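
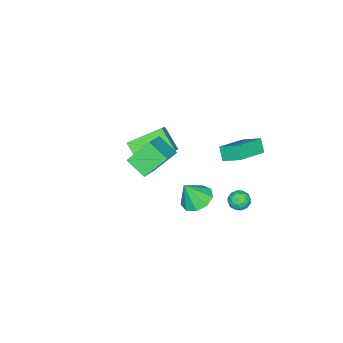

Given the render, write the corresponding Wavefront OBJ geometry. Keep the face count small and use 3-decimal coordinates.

v -1.879 -3.921 -5.157
v -2.328 -5.06 -4.096
v -3.276 -2.556 -4.284
v -3.725 -3.694 -3.223
v -0.815 -3.446 -4.197
v -1.264 -4.584 -3.136
v -2.212 -2.08 -3.324
v -2.661 -3.219 -2.263
v -2.042 0.766 -1.417
v -2.089 1.823 -0.829
v -3.966 1.098 -2.165
v -4.012 2.154 -1.577
v -1.688 1.186 -2.143
v -1.734 2.242 -1.555
v -3.611 1.517 -2.891
v -3.658 2.574 -2.303
v -1.333 -1.417 -2.448
v -1.462 -2.6 -1.729
v 0.303 -0.992 -1.457
v 0.175 -2.175 -0.738
v -0.395 -2.245 -3.642
v -0.523 -3.428 -2.923
v 1.242 -1.82 -2.651
v 1.113 -3.003 -1.932
v 3.121 2.528 -0.616
v 3.898 2.981 -0.757
v 3.619 2.072 0.656
v 3.488 3.347 -0.466
v 2.906 3.33 -0.244
v 2.425 2.938 -0.197
v 2.27 2.354 -0.346
v 2.513 1.851 -0.621
v 3.041 1.665 -0.894
v 3.606 1.883 -1.037
v 3.945 2.403 -0.983
v -0.369 3.402 -2.727
v 0.235 3.533 -2.933
v -0.495 2.727 -3.527
v 0.109 2.858 -3.733
v 0.018 2.53 -3.177
v 0.097 2.948 -2.682
v -0.357 3.312 -3.778
v -0.278 3.73 -3.283
v 0.243 3.478 -3.582
v 0.475 2.995 -3.211
v -0.735 3.265 -3.249
v -0.503 2.782 -2.878
v -0.056 3.527 -2.76
v -0.204 2.733 -3.7
v -0.258 2.54 -3.373
v 0.098 2.618 -3.495
v -0.137 3.183 -2.612
v 0.218 3.26 -2.734
v 0.09 2.67 -2.877
v -0.478 3 -3.726
v -0.123 3.077 -3.848
v -0.358 3.642 -2.965
v -0.002 3.72 -3.087
v -0.35 3.59 -3.583
v 0.304 3.572 -3.263
v 0.23 3.175 -3.733
v -0.044 3.442 -3.759
v 0.002 3.687 -3.468
v 0.44 3.288 -3.044
v 0.366 2.891 -3.515
v 0.313 2.698 -3.188
v 0.359 2.943 -2.897
v 0.445 3.255 -3.426
v -0.626 3.369 -2.945
v -0.7 2.972 -3.416
v -0.619 3.317 -3.563
v -0.573 3.562 -3.272
v -0.49 3.085 -2.727
v -0.564 2.688 -3.197
v -0.262 2.573 -2.992
v -0.216 2.818 -2.701
v -0.705 3.005 -3.034
f 2 4 1
f 5 2 1
f 1 4 3
f 3 5 1
f 2 8 4
f 6 2 5
f 6 8 2
f 4 8 3
f 7 5 3
f 3 8 7
f 7 6 5
f 8 6 7
f 10 12 9
f 13 10 9
f 9 12 11
f 11 13 9
f 10 16 12
f 14 10 13
f 14 16 10
f 12 16 11
f 15 13 11
f 11 16 15
f 15 14 13
f 16 14 15
f 18 20 17
f 21 18 17
f 17 20 19
f 19 21 17
f 18 24 20
f 22 18 21
f 22 24 18
f 20 24 19
f 23 21 19
f 19 24 23
f 23 22 21
f 24 22 23
f 26 25 28
f 26 28 27
f 28 25 29
f 28 29 27
f 29 25 30
f 29 30 27
f 30 25 31
f 30 31 27
f 31 25 32
f 31 32 27
f 32 25 33
f 32 33 27
f 33 25 34
f 33 34 27
f 34 25 35
f 34 35 27
f 35 25 26
f 35 26 27
f 36 73 52
f 73 47 76
f 52 76 41
f 73 76 52
f 36 52 48
f 52 41 53
f 48 53 37
f 52 53 48
f 36 48 57
f 48 37 58
f 57 58 43
f 48 58 57
f 36 57 69
f 57 43 72
f 69 72 46
f 57 72 69
f 36 69 73
f 69 46 77
f 73 77 47
f 69 77 73
f 37 53 64
f 53 41 67
f 64 67 45
f 53 67 64
f 41 76 54
f 76 47 75
f 54 75 40
f 76 75 54
f 47 77 74
f 77 46 70
f 74 70 38
f 77 70 74
f 46 72 71
f 72 43 59
f 71 59 42
f 72 59 71
f 43 58 63
f 58 37 60
f 63 60 44
f 58 60 63
f 39 65 51
f 65 45 66
f 51 66 40
f 65 66 51
f 39 51 49
f 51 40 50
f 49 50 38
f 51 50 49
f 39 49 56
f 49 38 55
f 56 55 42
f 49 55 56
f 39 56 61
f 56 42 62
f 61 62 44
f 56 62 61
f 39 61 65
f 61 44 68
f 65 68 45
f 61 68 65
f 40 66 54
f 66 45 67
f 54 67 41
f 66 67 54
f 38 50 74
f 50 40 75
f 74 75 47
f 50 75 74
f 42 55 71
f 55 38 70
f 71 70 46
f 55 70 71
f 44 62 63
f 62 42 59
f 63 59 43
f 62 59 63
f 45 68 64
f 68 44 60
f 64 60 37
f 68 60 64



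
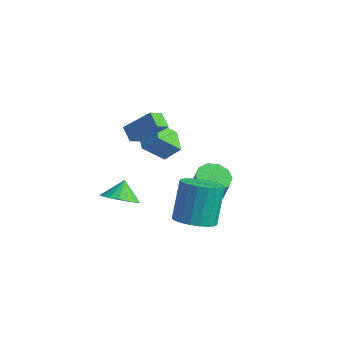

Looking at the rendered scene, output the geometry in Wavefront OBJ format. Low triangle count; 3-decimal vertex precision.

v -2.641 -0.305 2.102
v -2.792 -1.066 2.683
v -3.276 0.112 2.484
v -3.426 -0.65 3.065
v -1.554 0.33 3.215
v -1.704 -0.432 3.796
v -2.188 0.746 3.597
v -2.339 -0.015 4.178
v 0.81 -1.305 -1.404
v 1.565 -0.637 -1.733
v 1.265 0.552 -0.004
v 0.51 -0.115 0.324
v 1.203 -0.463 -1.915
v 0.903 0.726 -0.186
v 0.774 -0.435 -2.009
v 0.474 0.755 -0.28
v 0.35 -0.557 -1.999
v 0.05 0.633 -0.27
v 0.006 -0.808 -1.885
v -0.294 0.381 -0.157
v -0.199 -1.146 -1.689
v -0.499 0.044 0.04
v -0.229 -1.51 -1.443
v -0.529 -0.321 0.286
v -0.08 -1.839 -1.191
v -0.38 -0.65 0.538
v 0.223 -2.076 -0.975
v -0.077 -0.886 0.753
v 0.627 -2.18 -0.834
v 0.328 -0.99 0.895
v 1.064 -2.132 -0.791
v 0.764 -0.942 0.937
v 1.456 -1.941 -0.855
v 1.156 -0.751 0.874
v 1.736 -1.64 -1.013
v 1.436 -0.45 0.716
v 1.857 -1.281 -1.239
v 1.557 -0.091 0.49
v 1.796 -0.927 -1.494
v 1.496 0.263 0.235
v -2.727 -2.142 -0.818
v -1.777 -1.948 -0.795
v -2.893 -1.418 -0.062
v -1.924 -1.672 -1.092
v -2.23 -1.488 -1.335
v -2.635 -1.434 -1.475
v -3.058 -1.52 -1.486
v -3.415 -1.73 -1.364
v -3.636 -2.021 -1.134
v -3.677 -2.336 -0.841
v -3.53 -2.612 -0.544
v -3.224 -2.796 -0.302
v -2.819 -2.85 -0.161
v -2.396 -2.763 -0.151
v -2.039 -2.554 -0.273
v -1.818 -2.263 -0.502
v -0.84 2.791 -3.411
v 0.031 2.761 -3.671
v 0.412 2.68 -2.389
v -0.46 2.709 -2.129
v -0.109 3.3 -3.596
v 0.271 3.219 -2.313
v -0.529 3.645 -3.449
v -0.149 3.564 -2.167
v -1.067 3.663 -3.289
v -0.687 3.582 -2.006
v -1.519 3.348 -3.175
v -1.139 3.267 -1.892
v -1.712 2.82 -3.151
v -1.331 2.739 -1.869
v -1.571 2.281 -3.227
v -1.191 2.2 -1.944
v -1.151 1.936 -3.373
v -0.771 1.855 -2.091
v -0.613 1.918 -3.534
v -0.233 1.837 -2.251
v -0.161 2.233 -3.648
v 0.219 2.152 -2.365
v -2.68 1.784 -1.094
v -3.456 0.99 0.072
v -3.495 2.763 -0.969
v -4.27 1.969 0.197
v -2.03 2.231 -0.357
v -2.805 1.437 0.809
v -2.844 3.21 -0.232
v -3.62 2.416 0.934
f 2 4 1
f 5 2 1
f 1 4 3
f 3 5 1
f 2 8 4
f 6 2 5
f 6 8 2
f 4 8 3
f 7 5 3
f 3 8 7
f 7 6 5
f 8 6 7
f 10 9 13
f 10 13 11
f 11 13 14
f 11 14 12
f 13 9 15
f 13 15 14
f 14 15 16
f 14 16 12
f 15 9 17
f 15 17 16
f 16 17 18
f 16 18 12
f 17 9 19
f 17 19 18
f 18 19 20
f 18 20 12
f 19 9 21
f 19 21 20
f 20 21 22
f 20 22 12
f 21 9 23
f 21 23 22
f 22 23 24
f 22 24 12
f 23 9 25
f 23 25 24
f 24 25 26
f 24 26 12
f 25 9 27
f 25 27 26
f 26 27 28
f 26 28 12
f 27 9 29
f 27 29 28
f 28 29 30
f 28 30 12
f 29 9 31
f 29 31 30
f 30 31 32
f 30 32 12
f 31 9 33
f 31 33 32
f 32 33 34
f 32 34 12
f 33 9 35
f 33 35 34
f 34 35 36
f 34 36 12
f 35 9 37
f 35 37 36
f 36 37 38
f 36 38 12
f 37 9 39
f 37 39 38
f 38 39 40
f 38 40 12
f 39 9 10
f 39 10 40
f 40 10 11
f 40 11 12
f 42 41 44
f 42 44 43
f 44 41 45
f 44 45 43
f 45 41 46
f 45 46 43
f 46 41 47
f 46 47 43
f 47 41 48
f 47 48 43
f 48 41 49
f 48 49 43
f 49 41 50
f 49 50 43
f 50 41 51
f 50 51 43
f 51 41 52
f 51 52 43
f 52 41 53
f 52 53 43
f 53 41 54
f 53 54 43
f 54 41 55
f 54 55 43
f 55 41 56
f 55 56 43
f 56 41 42
f 56 42 43
f 58 57 61
f 58 61 59
f 59 61 62
f 59 62 60
f 61 57 63
f 61 63 62
f 62 63 64
f 62 64 60
f 63 57 65
f 63 65 64
f 64 65 66
f 64 66 60
f 65 57 67
f 65 67 66
f 66 67 68
f 66 68 60
f 67 57 69
f 67 69 68
f 68 69 70
f 68 70 60
f 69 57 71
f 69 71 70
f 70 71 72
f 70 72 60
f 71 57 73
f 71 73 72
f 72 73 74
f 72 74 60
f 73 57 75
f 73 75 74
f 74 75 76
f 74 76 60
f 75 57 77
f 75 77 76
f 76 77 78
f 76 78 60
f 77 57 58
f 77 58 78
f 78 58 59
f 78 59 60
f 80 82 79
f 83 80 79
f 79 82 81
f 81 83 79
f 80 86 82
f 84 80 83
f 84 86 80
f 82 86 81
f 85 83 81
f 81 86 85
f 85 84 83
f 86 84 85



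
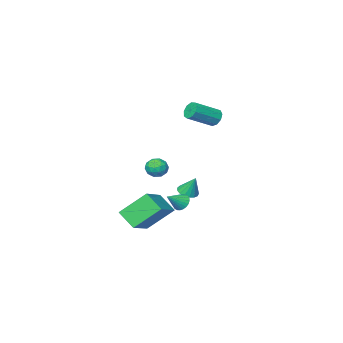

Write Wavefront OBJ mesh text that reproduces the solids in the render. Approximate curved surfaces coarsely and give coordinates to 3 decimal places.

v 1.48 1.375 -0.943
v 2.168 1.286 -1.067
v 1.252 0.414 -1.513
v 1.94 0.325 -1.637
v 1.688 0.255 -0.982
v 1.829 0.849 -0.631
v 1.591 0.851 -1.949
v 1.732 1.445 -1.598
v 2.236 0.962 -1.689
v 2.296 0.594 -1.092
v 1.124 1.106 -1.488
v 1.184 0.738 -0.891
v 1.844 1.415 -0.955
v 1.576 0.285 -1.625
v 1.428 0.244 -1.24
v 1.833 0.192 -1.313
v 1.645 1.158 -0.699
v 2.049 1.106 -0.772
v 1.767 0.5 -0.722
v 1.371 0.594 -1.808
v 1.775 0.542 -1.881
v 1.587 1.508 -1.267
v 1.992 1.456 -1.34
v 1.653 1.2 -1.858
v 2.288 1.172 -1.394
v 2.155 0.607 -1.728
v 1.95 0.916 -1.912
v 2.032 1.265 -1.705
v 2.324 0.956 -1.043
v 2.19 0.391 -1.377
v 2.042 0.35 -0.993
v 2.125 0.699 -0.786
v 2.364 0.765 -1.408
v 1.23 1.309 -1.203
v 1.096 0.744 -1.537
v 1.295 1.001 -1.794
v 1.378 1.35 -1.587
v 1.265 1.093 -0.852
v 1.132 0.528 -1.186
v 1.388 0.435 -0.875
v 1.47 0.784 -0.668
v 1.056 0.935 -1.172
v -1.608 -0.852 -4.523
v -1.076 -0.477 -4.635
v -1.752 -0.288 -3.317
v -1.316 -0.303 -4.745
v -1.622 -0.255 -4.804
v -1.926 -0.343 -4.799
v -2.156 -0.548 -4.731
v -2.261 -0.823 -4.615
v -2.216 -1.104 -4.478
v -2.032 -1.328 -4.352
v -1.751 -1.442 -4.265
v -1.437 -1.421 -4.237
v -1.162 -1.27 -4.275
v -0.989 -1.023 -4.37
v -0.958 -0.737 -4.5
v 0.485 1.457 -4.038
v 0.777 1.762 -4.478
v 1.475 1.483 -3.362
v 0.686 1.941 -4.351
v 0.564 2.047 -4.176
v 0.429 2.062 -3.98
v 0.303 1.985 -3.793
v 0.205 1.829 -3.643
v 0.15 1.615 -3.554
v 0.145 1.378 -3.538
v 0.192 1.152 -3.599
v 0.284 0.973 -3.726
v 0.406 0.868 -3.901
v 0.54 0.853 -4.097
v 0.666 0.929 -4.284
v 0.764 1.086 -4.434
v 0.82 1.3 -4.523
v 0.825 1.537 -4.539
v 1.734 2.604 -3.926
v 1.973 1.547 -3.088
v 3.331 3.654 -3.057
v 3.57 2.597 -2.219
v 3.01 1.803 -5.301
v 3.249 0.746 -4.463
v 4.607 2.853 -4.432
v 4.846 1.796 -3.594
v -4.197 -1.761 0.472
v -3.883 -1.639 -0.072
v -2.29 -1.917 0.784
v -2.603 -2.039 1.328
v -3.94 -1.268 0.154
v -2.346 -1.547 1.01
v -4.117 -1.128 0.529
v -2.524 -1.407 1.385
v -4.331 -1.284 0.878
v -2.738 -1.563 1.733
v -4.483 -1.663 1.036
v -2.889 -1.941 1.892
v -4.5 -2.088 0.931
v -2.907 -2.366 1.787
v -4.376 -2.359 0.611
v -2.782 -2.638 1.467
v -4.168 -2.351 0.226
v -2.574 -2.629 1.082
v -3.973 -2.066 -0.044
v -2.379 -2.345 0.812
f 1 38 17
f 38 12 41
f 17 41 6
f 38 41 17
f 1 17 13
f 17 6 18
f 13 18 2
f 17 18 13
f 1 13 22
f 13 2 23
f 22 23 8
f 13 23 22
f 1 22 34
f 22 8 37
f 34 37 11
f 22 37 34
f 1 34 38
f 34 11 42
f 38 42 12
f 34 42 38
f 2 18 29
f 18 6 32
f 29 32 10
f 18 32 29
f 6 41 19
f 41 12 40
f 19 40 5
f 41 40 19
f 12 42 39
f 42 11 35
f 39 35 3
f 42 35 39
f 11 37 36
f 37 8 24
f 36 24 7
f 37 24 36
f 8 23 28
f 23 2 25
f 28 25 9
f 23 25 28
f 4 30 16
f 30 10 31
f 16 31 5
f 30 31 16
f 4 16 14
f 16 5 15
f 14 15 3
f 16 15 14
f 4 14 21
f 14 3 20
f 21 20 7
f 14 20 21
f 4 21 26
f 21 7 27
f 26 27 9
f 21 27 26
f 4 26 30
f 26 9 33
f 30 33 10
f 26 33 30
f 5 31 19
f 31 10 32
f 19 32 6
f 31 32 19
f 3 15 39
f 15 5 40
f 39 40 12
f 15 40 39
f 7 20 36
f 20 3 35
f 36 35 11
f 20 35 36
f 9 27 28
f 27 7 24
f 28 24 8
f 27 24 28
f 10 33 29
f 33 9 25
f 29 25 2
f 33 25 29
f 44 43 46
f 44 46 45
f 46 43 47
f 46 47 45
f 47 43 48
f 47 48 45
f 48 43 49
f 48 49 45
f 49 43 50
f 49 50 45
f 50 43 51
f 50 51 45
f 51 43 52
f 51 52 45
f 52 43 53
f 52 53 45
f 53 43 54
f 53 54 45
f 54 43 55
f 54 55 45
f 55 43 56
f 55 56 45
f 56 43 57
f 56 57 45
f 57 43 44
f 57 44 45
f 59 58 61
f 59 61 60
f 61 58 62
f 61 62 60
f 62 58 63
f 62 63 60
f 63 58 64
f 63 64 60
f 64 58 65
f 64 65 60
f 65 58 66
f 65 66 60
f 66 58 67
f 66 67 60
f 67 58 68
f 67 68 60
f 68 58 69
f 68 69 60
f 69 58 70
f 69 70 60
f 70 58 71
f 70 71 60
f 71 58 72
f 71 72 60
f 72 58 73
f 72 73 60
f 73 58 74
f 73 74 60
f 74 58 75
f 74 75 60
f 75 58 59
f 75 59 60
f 77 79 76
f 80 77 76
f 76 79 78
f 78 80 76
f 77 83 79
f 81 77 80
f 81 83 77
f 79 83 78
f 82 80 78
f 78 83 82
f 82 81 80
f 83 81 82
f 85 84 88
f 85 88 86
f 86 88 89
f 86 89 87
f 88 84 90
f 88 90 89
f 89 90 91
f 89 91 87
f 90 84 92
f 90 92 91
f 91 92 93
f 91 93 87
f 92 84 94
f 92 94 93
f 93 94 95
f 93 95 87
f 94 84 96
f 94 96 95
f 95 96 97
f 95 97 87
f 96 84 98
f 96 98 97
f 97 98 99
f 97 99 87
f 98 84 100
f 98 100 99
f 99 100 101
f 99 101 87
f 100 84 102
f 100 102 101
f 101 102 103
f 101 103 87
f 102 84 85
f 102 85 103
f 103 85 86
f 103 86 87



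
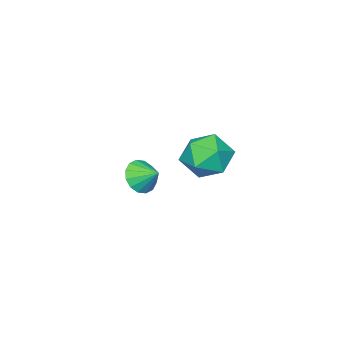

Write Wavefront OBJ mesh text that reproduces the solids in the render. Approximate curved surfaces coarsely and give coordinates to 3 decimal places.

v -0.68 -1.26 -2.535
v -0.071 -1.535 -2.009
v -0.74 -0.38 -2.005
v 0.143 -1.326 -2.332
v 0.137 -1.1 -2.709
v -0.089 -0.916 -3.04
v -0.472 -0.825 -3.235
v -0.911 -0.85 -3.243
v -1.288 -0.986 -3.061
v -1.502 -1.195 -2.738
v -1.496 -1.421 -2.361
v -1.271 -1.605 -2.031
v -0.887 -1.696 -1.836
v -0.448 -1.671 -1.828
v 0.527 4.476 1.601
v 1.425 4.66 0.985
v 1.035 2.78 1.835
v 1.933 2.964 1.219
v 1.841 3.433 2.214
v 1.527 4.481 2.069
v 0.933 2.959 0.751
v 0.619 4.007 0.606
v 1.676 3.722 0.459
v 2.237 4.015 1.364
v 0.223 3.425 1.456
v 0.784 3.718 2.361
f 2 1 4
f 2 4 3
f 4 1 5
f 4 5 3
f 5 1 6
f 5 6 3
f 6 1 7
f 6 7 3
f 7 1 8
f 7 8 3
f 8 1 9
f 8 9 3
f 9 1 10
f 9 10 3
f 10 1 11
f 10 11 3
f 11 1 12
f 11 12 3
f 12 1 13
f 12 13 3
f 13 1 14
f 13 14 3
f 14 1 2
f 14 2 3
f 15 26 20
f 15 20 16
f 15 16 22
f 15 22 25
f 15 25 26
f 16 20 24
f 20 26 19
f 26 25 17
f 25 22 21
f 22 16 23
f 18 24 19
f 18 19 17
f 18 17 21
f 18 21 23
f 18 23 24
f 19 24 20
f 17 19 26
f 21 17 25
f 23 21 22
f 24 23 16



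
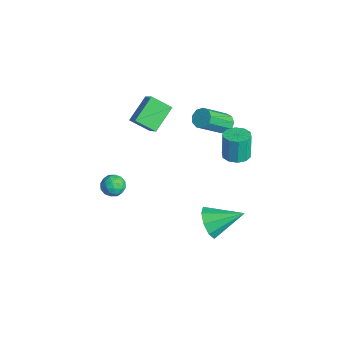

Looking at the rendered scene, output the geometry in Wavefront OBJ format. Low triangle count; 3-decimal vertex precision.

v 1.879 1.771 -4.19
v 2.385 1.163 -3.484
v 2.661 3.489 -3.27
v 2.809 1.279 -4.06
v 2.798 1.625 -4.697
v 2.358 2.039 -5.097
v 1.693 2.328 -5.072
v 1.116 2.356 -4.635
v 0.896 2.11 -3.989
v 1.136 1.706 -3.437
v 1.724 1.332 -3.238
v -2.27 4.553 -0.193
v -1.865 4.951 0.144
v -1.565 3.384 1.63
v -1.97 2.987 1.293
v -2.29 5.005 0.287
v -1.99 3.439 1.774
v -2.705 4.848 0.206
v -2.405 3.282 1.692
v -2.917 4.553 -0.062
v -2.617 2.987 1.424
v -2.826 4.258 -0.392
v -2.526 2.692 1.095
v -2.475 4.101 -0.628
v -2.175 2.535 0.858
v -2.028 4.155 -0.661
v -1.728 2.589 0.825
v -1.694 4.396 -0.475
v -1.394 2.83 1.011
v -1.63 4.71 -0.157
v -1.33 3.144 1.329
v -0.941 -2.541 -0.89
v -0.37 -2.522 -1.354
v -0.39 -3.378 -0.246
v 0.181 -3.359 -0.71
v 0.046 -2.786 -0.269
v -0.294 -2.268 -0.667
v -0.466 -3.632 -0.933
v -0.806 -3.114 -1.331
v -0.076 -3.196 -1.38
v 0.24 -2.673 -0.97
v -1 -3.227 -0.63
v -0.684 -2.704 -0.22
v -0.704 -2.458 -1.178
v -0.056 -3.442 -0.422
v -0.136 -3.105 -0.163
v 0.2 -3.094 -0.435
v -0.659 -2.309 -0.775
v -0.324 -2.298 -1.047
v -0.079 -2.453 -0.41
v -0.436 -3.602 -0.553
v -0.101 -3.591 -0.825
v -0.96 -2.806 -1.165
v -0.624 -2.795 -1.437
v -0.681 -3.447 -1.19
v -0.195 -2.843 -1.467
v 0.128 -3.335 -1.088
v -0.252 -3.496 -1.219
v -0.452 -3.191 -1.453
v -0.01 -2.536 -1.226
v 0.314 -3.028 -0.847
v 0.235 -2.691 -0.588
v 0.035 -2.386 -0.822
v 0.163 -2.932 -1.241
v -1.074 -2.872 -0.753
v -0.75 -3.364 -0.374
v -0.795 -3.514 -0.778
v -0.995 -3.209 -1.012
v -0.888 -2.565 -0.512
v -0.565 -3.057 -0.133
v -0.308 -2.709 -0.147
v -0.508 -2.404 -0.381
v -0.923 -2.968 -0.359
v -2.771 -0.957 2.007
v -1.642 -1.067 3.107
v -3.529 0.334 2.914
v -2.4 0.224 4.014
v -2.04 -0.064 1.346
v -0.911 -0.174 2.446
v -2.798 1.227 2.253
v -1.669 1.117 3.353
v 2.368 3.028 2.116
v 2.847 3.642 2.145
v 2.571 3.787 3.653
v 2.092 3.172 3.624
v 2.404 3.804 2.048
v 2.127 3.949 3.556
v 1.946 3.669 1.977
v 1.67 3.813 3.485
v 1.65 3.289 1.959
v 1.373 3.433 3.467
v 1.629 2.809 2.001
v 1.352 2.954 3.509
v 1.889 2.413 2.087
v 1.613 2.558 3.595
v 2.333 2.251 2.184
v 2.056 2.396 3.692
v 2.79 2.387 2.255
v 2.514 2.531 3.763
v 3.087 2.767 2.273
v 2.81 2.911 3.781
v 3.108 3.246 2.231
v 2.831 3.391 3.739
f 2 1 4
f 2 4 3
f 4 1 5
f 4 5 3
f 5 1 6
f 5 6 3
f 6 1 7
f 6 7 3
f 7 1 8
f 7 8 3
f 8 1 9
f 8 9 3
f 9 1 10
f 9 10 3
f 10 1 11
f 10 11 3
f 11 1 2
f 11 2 3
f 13 12 16
f 13 16 14
f 14 16 17
f 14 17 15
f 16 12 18
f 16 18 17
f 17 18 19
f 17 19 15
f 18 12 20
f 18 20 19
f 19 20 21
f 19 21 15
f 20 12 22
f 20 22 21
f 21 22 23
f 21 23 15
f 22 12 24
f 22 24 23
f 23 24 25
f 23 25 15
f 24 12 26
f 24 26 25
f 25 26 27
f 25 27 15
f 26 12 28
f 26 28 27
f 27 28 29
f 27 29 15
f 28 12 30
f 28 30 29
f 29 30 31
f 29 31 15
f 30 12 13
f 30 13 31
f 31 13 14
f 31 14 15
f 32 69 48
f 69 43 72
f 48 72 37
f 69 72 48
f 32 48 44
f 48 37 49
f 44 49 33
f 48 49 44
f 32 44 53
f 44 33 54
f 53 54 39
f 44 54 53
f 32 53 65
f 53 39 68
f 65 68 42
f 53 68 65
f 32 65 69
f 65 42 73
f 69 73 43
f 65 73 69
f 33 49 60
f 49 37 63
f 60 63 41
f 49 63 60
f 37 72 50
f 72 43 71
f 50 71 36
f 72 71 50
f 43 73 70
f 73 42 66
f 70 66 34
f 73 66 70
f 42 68 67
f 68 39 55
f 67 55 38
f 68 55 67
f 39 54 59
f 54 33 56
f 59 56 40
f 54 56 59
f 35 61 47
f 61 41 62
f 47 62 36
f 61 62 47
f 35 47 45
f 47 36 46
f 45 46 34
f 47 46 45
f 35 45 52
f 45 34 51
f 52 51 38
f 45 51 52
f 35 52 57
f 52 38 58
f 57 58 40
f 52 58 57
f 35 57 61
f 57 40 64
f 61 64 41
f 57 64 61
f 36 62 50
f 62 41 63
f 50 63 37
f 62 63 50
f 34 46 70
f 46 36 71
f 70 71 43
f 46 71 70
f 38 51 67
f 51 34 66
f 67 66 42
f 51 66 67
f 40 58 59
f 58 38 55
f 59 55 39
f 58 55 59
f 41 64 60
f 64 40 56
f 60 56 33
f 64 56 60
f 75 77 74
f 78 75 74
f 74 77 76
f 76 78 74
f 75 81 77
f 79 75 78
f 79 81 75
f 77 81 76
f 80 78 76
f 76 81 80
f 80 79 78
f 81 79 80
f 83 82 86
f 83 86 84
f 84 86 87
f 84 87 85
f 86 82 88
f 86 88 87
f 87 88 89
f 87 89 85
f 88 82 90
f 88 90 89
f 89 90 91
f 89 91 85
f 90 82 92
f 90 92 91
f 91 92 93
f 91 93 85
f 92 82 94
f 92 94 93
f 93 94 95
f 93 95 85
f 94 82 96
f 94 96 95
f 95 96 97
f 95 97 85
f 96 82 98
f 96 98 97
f 97 98 99
f 97 99 85
f 98 82 100
f 98 100 99
f 99 100 101
f 99 101 85
f 100 82 102
f 100 102 101
f 101 102 103
f 101 103 85
f 102 82 83
f 102 83 103
f 103 83 84
f 103 84 85



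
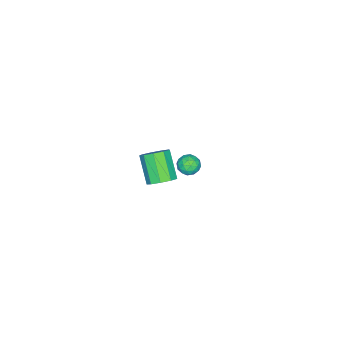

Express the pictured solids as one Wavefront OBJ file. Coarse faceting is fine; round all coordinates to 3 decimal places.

v -4.593 -1.144 -3.545
v -4.194 -0.785 -3.087
v -3.706 -1.815 -3.793
v -3.307 -1.456 -3.335
v -3.83 -1.865 -3.101
v -4.379 -1.451 -2.948
v -3.521 -1.149 -3.932
v -4.07 -0.735 -3.779
v -3.532 -0.789 -3.327
v -3.723 -1.231 -2.813
v -4.177 -1.369 -4.067
v -4.368 -1.811 -3.553
v -4.472 -0.906 -3.294
v -3.428 -1.694 -3.586
v -3.736 -1.935 -3.448
v -3.502 -1.724 -3.179
v -4.58 -1.297 -3.212
v -4.346 -1.086 -2.943
v -4.132 -1.721 -2.951
v -3.554 -1.514 -3.937
v -3.32 -1.303 -3.668
v -4.398 -0.876 -3.701
v -4.164 -0.665 -3.432
v -3.768 -0.879 -3.929
v -3.848 -0.697 -3.166
v -3.326 -1.091 -3.312
v -3.452 -0.911 -3.663
v -3.774 -0.667 -3.573
v -3.96 -0.957 -2.864
v -3.439 -1.352 -3.01
v -3.746 -1.592 -2.872
v -4.069 -1.348 -2.782
v -3.571 -0.959 -3.005
v -4.461 -1.248 -3.87
v -3.94 -1.643 -4.016
v -3.831 -1.252 -4.098
v -4.154 -1.008 -4.008
v -4.574 -1.509 -3.568
v -4.052 -1.903 -3.714
v -4.126 -1.933 -3.307
v -4.448 -1.689 -3.217
v -4.329 -1.641 -3.875
v 2.872 1.064 2.797
v 3.407 1.289 3.318
v 2.604 0.4 4.525
v 2.068 0.176 4.003
v 3.004 1.638 3.308
v 2.201 0.75 4.514
v 2.539 1.72 3.058
v 1.736 0.831 4.265
v 2.23 1.494 2.686
v 1.427 0.606 3.893
v 2.221 1.068 2.366
v 1.418 0.179 3.573
v 2.516 0.639 2.247
v 1.713 -0.249 3.454
v 2.978 0.41 2.386
v 2.175 -0.479 3.592
v 3.39 0.487 2.716
v 2.587 -0.402 3.923
v 3.559 0.834 3.084
v 2.756 -0.055 4.291
f 1 38 17
f 38 12 41
f 17 41 6
f 38 41 17
f 1 17 13
f 17 6 18
f 13 18 2
f 17 18 13
f 1 13 22
f 13 2 23
f 22 23 8
f 13 23 22
f 1 22 34
f 22 8 37
f 34 37 11
f 22 37 34
f 1 34 38
f 34 11 42
f 38 42 12
f 34 42 38
f 2 18 29
f 18 6 32
f 29 32 10
f 18 32 29
f 6 41 19
f 41 12 40
f 19 40 5
f 41 40 19
f 12 42 39
f 42 11 35
f 39 35 3
f 42 35 39
f 11 37 36
f 37 8 24
f 36 24 7
f 37 24 36
f 8 23 28
f 23 2 25
f 28 25 9
f 23 25 28
f 4 30 16
f 30 10 31
f 16 31 5
f 30 31 16
f 4 16 14
f 16 5 15
f 14 15 3
f 16 15 14
f 4 14 21
f 14 3 20
f 21 20 7
f 14 20 21
f 4 21 26
f 21 7 27
f 26 27 9
f 21 27 26
f 4 26 30
f 26 9 33
f 30 33 10
f 26 33 30
f 5 31 19
f 31 10 32
f 19 32 6
f 31 32 19
f 3 15 39
f 15 5 40
f 39 40 12
f 15 40 39
f 7 20 36
f 20 3 35
f 36 35 11
f 20 35 36
f 9 27 28
f 27 7 24
f 28 24 8
f 27 24 28
f 10 33 29
f 33 9 25
f 29 25 2
f 33 25 29
f 44 43 47
f 44 47 45
f 45 47 48
f 45 48 46
f 47 43 49
f 47 49 48
f 48 49 50
f 48 50 46
f 49 43 51
f 49 51 50
f 50 51 52
f 50 52 46
f 51 43 53
f 51 53 52
f 52 53 54
f 52 54 46
f 53 43 55
f 53 55 54
f 54 55 56
f 54 56 46
f 55 43 57
f 55 57 56
f 56 57 58
f 56 58 46
f 57 43 59
f 57 59 58
f 58 59 60
f 58 60 46
f 59 43 61
f 59 61 60
f 60 61 62
f 60 62 46
f 61 43 44
f 61 44 62
f 62 44 45
f 62 45 46



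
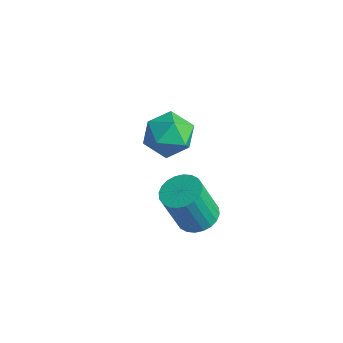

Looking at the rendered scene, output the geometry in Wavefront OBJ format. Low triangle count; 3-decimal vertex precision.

v 2.714 -0.536 2.322
v 3.39 -0.351 2.486
v 3.162 -0.879 4.022
v 2.486 -1.064 3.858
v 3.253 -0.114 2.547
v 3.024 -0.642 4.083
v 3.033 0.059 2.574
v 2.804 -0.469 4.11
v 2.764 0.141 2.562
v 2.536 -0.387 4.098
v 2.488 0.12 2.514
v 2.26 -0.408 4.05
v 2.247 -0.001 2.436
v 2.018 -0.528 3.972
v 2.076 -0.203 2.342
v 1.848 -0.731 3.877
v 2.003 -0.456 2.244
v 1.774 -0.984 3.78
v 2.038 -0.721 2.158
v 1.81 -1.249 3.694
v 2.176 -0.958 2.097
v 1.947 -1.486 3.633
v 2.396 -1.131 2.07
v 2.167 -1.659 3.606
v 2.664 -1.213 2.082
v 2.436 -1.741 3.618
v 2.94 -1.192 2.13
v 2.712 -1.72 3.666
v 3.182 -1.072 2.208
v 2.953 -1.599 3.744
v 3.352 -0.869 2.303
v 3.124 -1.397 3.838
v 3.426 -0.616 2.4
v 3.197 -1.144 3.936
v -1.967 1.56 2.121
v -1.544 2.034 2.85
v -0.576 0.986 1.69
v -0.153 1.46 2.419
v -0.741 0.714 2.603
v -1.6 1.069 2.87
v -0.52 1.951 1.67
v -1.379 2.306 1.937
v -0.65 2.276 2.572
v -0.787 1.512 3.148
v -1.333 1.508 1.392
v -1.47 0.744 1.968
f 2 1 5
f 2 5 3
f 3 5 6
f 3 6 4
f 5 1 7
f 5 7 6
f 6 7 8
f 6 8 4
f 7 1 9
f 7 9 8
f 8 9 10
f 8 10 4
f 9 1 11
f 9 11 10
f 10 11 12
f 10 12 4
f 11 1 13
f 11 13 12
f 12 13 14
f 12 14 4
f 13 1 15
f 13 15 14
f 14 15 16
f 14 16 4
f 15 1 17
f 15 17 16
f 16 17 18
f 16 18 4
f 17 1 19
f 17 19 18
f 18 19 20
f 18 20 4
f 19 1 21
f 19 21 20
f 20 21 22
f 20 22 4
f 21 1 23
f 21 23 22
f 22 23 24
f 22 24 4
f 23 1 25
f 23 25 24
f 24 25 26
f 24 26 4
f 25 1 27
f 25 27 26
f 26 27 28
f 26 28 4
f 27 1 29
f 27 29 28
f 28 29 30
f 28 30 4
f 29 1 31
f 29 31 30
f 30 31 32
f 30 32 4
f 31 1 33
f 31 33 32
f 32 33 34
f 32 34 4
f 33 1 2
f 33 2 34
f 34 2 3
f 34 3 4
f 35 46 40
f 35 40 36
f 35 36 42
f 35 42 45
f 35 45 46
f 36 40 44
f 40 46 39
f 46 45 37
f 45 42 41
f 42 36 43
f 38 44 39
f 38 39 37
f 38 37 41
f 38 41 43
f 38 43 44
f 39 44 40
f 37 39 46
f 41 37 45
f 43 41 42
f 44 43 36



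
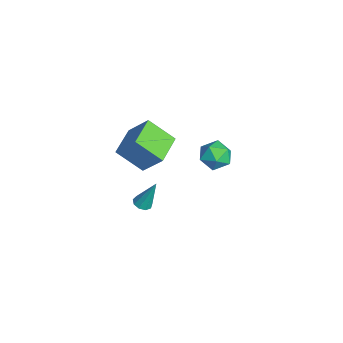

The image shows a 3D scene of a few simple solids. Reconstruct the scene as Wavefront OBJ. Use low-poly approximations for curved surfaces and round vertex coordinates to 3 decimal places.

v 1.945 -2.807 1.557
v 1.305 -4.121 2.771
v 2.703 -1.891 2.948
v 2.062 -3.205 4.162
v 3.518 -3.775 1.338
v 2.877 -5.089 2.552
v 4.275 -2.859 2.729
v 3.635 -4.173 3.943
v 0.043 1.695 -1.206
v 0.665 1.388 -0.443
v 0.055 0.152 -1.837
v 0.677 -0.155 -1.074
v -0.301 0.098 -0.872
v -0.309 1.052 -0.481
v 1.029 0.488 -1.799
v 1.021 1.442 -1.408
v 1.274 0.642 -0.81
v 0.452 0.401 -0.237
v 0.268 1.139 -2.043
v -0.554 0.898 -1.47
v 0.486 -3.303 -4.563
v 1.052 -3.231 -4.672
v 0.754 -2.577 -2.697
v 0.851 -2.903 -4.771
v 0.48 -2.763 -4.773
v 0.112 -2.875 -4.676
v -0.081 -3.188 -4.527
v -0.008 -3.555 -4.394
v 0.296 -3.804 -4.341
v 0.689 -3.819 -4.391
v 0.987 -3.593 -4.522
f 2 4 1
f 5 2 1
f 1 4 3
f 3 5 1
f 2 8 4
f 6 2 5
f 6 8 2
f 4 8 3
f 7 5 3
f 3 8 7
f 7 6 5
f 8 6 7
f 9 20 14
f 9 14 10
f 9 10 16
f 9 16 19
f 9 19 20
f 10 14 18
f 14 20 13
f 20 19 11
f 19 16 15
f 16 10 17
f 12 18 13
f 12 13 11
f 12 11 15
f 12 15 17
f 12 17 18
f 13 18 14
f 11 13 20
f 15 11 19
f 17 15 16
f 18 17 10
f 22 21 24
f 22 24 23
f 24 21 25
f 24 25 23
f 25 21 26
f 25 26 23
f 26 21 27
f 26 27 23
f 27 21 28
f 27 28 23
f 28 21 29
f 28 29 23
f 29 21 30
f 29 30 23
f 30 21 31
f 30 31 23
f 31 21 22
f 31 22 23



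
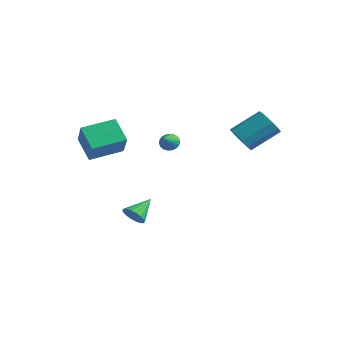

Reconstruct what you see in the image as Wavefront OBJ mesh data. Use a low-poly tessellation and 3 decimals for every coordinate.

v -3.026 1.268 0.651
v -2.518 1.302 0.334
v -2.514 0.312 1.369
v -2.475 1.475 0.534
v -2.542 1.606 0.756
v -2.705 1.671 0.958
v -2.931 1.655 1.099
v -3.176 1.563 1.151
v -3.392 1.412 1.104
v -3.535 1.233 0.968
v -3.577 1.06 0.768
v -3.51 0.929 0.546
v -3.347 0.864 0.344
v -3.121 0.88 0.203
v -2.876 0.972 0.151
v -2.661 1.123 0.198
v 2.611 1.029 2.664
v 3.448 0.715 2.557
v 4.146 2.197 3.67
v 3.309 2.511 3.776
v 3.367 1.04 2.175
v 4.065 2.521 3.288
v 3.046 1.361 1.949
v 3.744 2.842 3.062
v 2.587 1.577 1.95
v 3.286 3.058 3.063
v 2.136 1.619 2.177
v 2.834 3.1 3.29
v 1.835 1.474 2.558
v 2.533 2.955 3.671
v 1.781 1.187 2.974
v 2.479 2.669 4.087
v 1.99 0.851 3.29
v 2.688 2.332 4.403
v 2.396 0.571 3.408
v 3.094 2.053 4.521
v 2.871 0.437 3.289
v 3.569 1.918 4.402
v 3.263 0.491 2.972
v 3.961 1.972 4.085
v -1.703 -2.671 -3.266
v -1.192 -2.927 -2.795
v -1.777 -1.329 -2.454
v -1.011 -2.778 -3.026
v -0.966 -2.607 -3.304
v -1.068 -2.449 -3.575
v -1.295 -2.335 -3.784
v -1.603 -2.287 -3.891
v -1.931 -2.316 -3.874
v -2.213 -2.415 -3.736
v -2.395 -2.564 -3.506
v -2.439 -2.735 -3.227
v -2.337 -2.893 -2.957
v -2.11 -3.007 -2.748
v -1.802 -3.054 -2.641
v -1.475 -3.026 -2.658
v -3.542 -4.145 0.82
v -4.753 -3.857 1.888
v -2.809 -2.338 1.166
v -4.02 -2.051 2.234
v -2.5 -4.829 2.186
v -3.711 -4.542 3.254
v -1.767 -3.023 2.532
v -2.978 -2.735 3.6
f 2 1 4
f 2 4 3
f 4 1 5
f 4 5 3
f 5 1 6
f 5 6 3
f 6 1 7
f 6 7 3
f 7 1 8
f 7 8 3
f 8 1 9
f 8 9 3
f 9 1 10
f 9 10 3
f 10 1 11
f 10 11 3
f 11 1 12
f 11 12 3
f 12 1 13
f 12 13 3
f 13 1 14
f 13 14 3
f 14 1 15
f 14 15 3
f 15 1 16
f 15 16 3
f 16 1 2
f 16 2 3
f 18 17 21
f 18 21 19
f 19 21 22
f 19 22 20
f 21 17 23
f 21 23 22
f 22 23 24
f 22 24 20
f 23 17 25
f 23 25 24
f 24 25 26
f 24 26 20
f 25 17 27
f 25 27 26
f 26 27 28
f 26 28 20
f 27 17 29
f 27 29 28
f 28 29 30
f 28 30 20
f 29 17 31
f 29 31 30
f 30 31 32
f 30 32 20
f 31 17 33
f 31 33 32
f 32 33 34
f 32 34 20
f 33 17 35
f 33 35 34
f 34 35 36
f 34 36 20
f 35 17 37
f 35 37 36
f 36 37 38
f 36 38 20
f 37 17 39
f 37 39 38
f 38 39 40
f 38 40 20
f 39 17 18
f 39 18 40
f 40 18 19
f 40 19 20
f 42 41 44
f 42 44 43
f 44 41 45
f 44 45 43
f 45 41 46
f 45 46 43
f 46 41 47
f 46 47 43
f 47 41 48
f 47 48 43
f 48 41 49
f 48 49 43
f 49 41 50
f 49 50 43
f 50 41 51
f 50 51 43
f 51 41 52
f 51 52 43
f 52 41 53
f 52 53 43
f 53 41 54
f 53 54 43
f 54 41 55
f 54 55 43
f 55 41 56
f 55 56 43
f 56 41 42
f 56 42 43
f 58 60 57
f 61 58 57
f 57 60 59
f 59 61 57
f 58 64 60
f 62 58 61
f 62 64 58
f 60 64 59
f 63 61 59
f 59 64 63
f 63 62 61
f 64 62 63



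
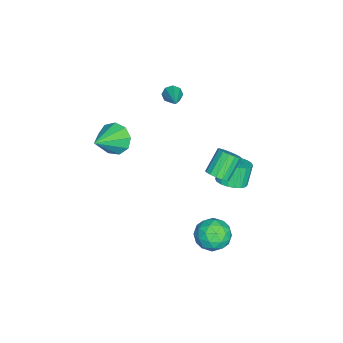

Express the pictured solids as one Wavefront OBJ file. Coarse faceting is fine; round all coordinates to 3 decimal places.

v 1.13 -2.4 2.642
v 1.566 -2.627 1.818
v 2.65 -3.02 3.618
v 1.71 -2.008 1.986
v 1.583 -1.573 2.461
v 1.243 -1.525 3.021
v 0.851 -1.886 3.404
v 0.588 -2.488 3.43
v 0.579 -3.048 3.088
v 0.828 -3.305 2.537
v 1.218 -3.139 2.036
v -0.134 2.608 -0.633
v 0.379 2.663 -0.205
v -0.573 3.106 0.88
v -1.086 3.052 0.453
v 0.353 2.974 -0.355
v -0.598 3.417 0.731
v 0.197 3.188 -0.579
v -0.754 3.631 0.507
v -0.048 3.247 -0.817
v -0.999 3.69 0.268
v -0.316 3.134 -1.006
v -1.267 3.577 0.079
v -0.535 2.881 -1.095
v -1.487 3.324 -0.01
v -0.647 2.554 -1.06
v -1.599 2.997 0.025
v -0.622 2.243 -0.911
v -1.573 2.686 0.175
v -0.466 2.029 -0.687
v -1.417 2.472 0.399
v -0.221 1.97 -0.448
v -1.172 2.413 0.637
v 0.047 2.083 -0.259
v -0.904 2.526 0.826
v 0.267 2.336 -0.17
v -0.685 2.779 0.915
v 0.93 3.019 -4.671
v 1.713 3.641 -4.381
v 1.387 1.899 -3.499
v 2.17 2.521 -3.209
v 1.185 2.801 -3.02
v 0.903 3.493 -3.744
v 2.197 2.047 -4.136
v 1.915 2.739 -4.86
v 2.496 3.041 -4.05
v 1.87 3.506 -3.361
v 1.23 2.034 -4.519
v 0.604 2.499 -3.83
v 1.281 3.428 -4.629
v 1.819 2.112 -3.251
v 1.24 2.276 -3.14
v 1.7 2.642 -2.97
v 0.805 3.341 -4.254
v 1.265 3.707 -4.084
v 0.955 3.213 -3.284
v 1.835 1.833 -3.796
v 2.295 2.199 -3.626
v 1.4 2.898 -4.91
v 1.86 3.264 -4.74
v 2.145 2.327 -4.596
v 2.202 3.441 -4.264
v 2.47 2.783 -3.575
v 2.487 2.504 -4.12
v 2.32 2.911 -4.546
v 1.834 3.715 -3.859
v 2.103 3.057 -3.17
v 1.524 3.221 -3.059
v 1.358 3.628 -3.485
v 2.294 3.362 -3.665
v 0.997 2.483 -4.71
v 1.266 1.825 -4.021
v 1.742 1.912 -4.395
v 1.576 2.319 -4.821
v 0.63 2.757 -4.305
v 0.898 2.099 -3.616
v 0.78 2.629 -3.334
v 0.613 3.036 -3.76
v 0.806 2.178 -4.215
v -3.111 -0.418 2.745
v -2.819 -0.773 2.424
v -1.389 0.158 3.675
v -2.854 -0.384 2.248
v -3.039 -0.015 2.363
v -3.267 0.118 2.701
v -3.403 -0.064 3.065
v -3.368 -0.453 3.241
v -3.182 -0.822 3.126
v -2.955 -0.954 2.788
v -1.272 3.132 -2.209
v -0.634 2.708 -1.842
v -1.209 2.863 -0.664
v -1.848 3.288 -1.031
v -0.514 3.067 -1.83
v -1.089 3.222 -0.652
v -0.545 3.438 -1.894
v -1.12 3.593 -0.716
v -0.719 3.749 -2.02
v -1.294 3.904 -0.842
v -1.003 3.938 -2.184
v -1.578 4.093 -1.006
v -1.34 3.968 -2.352
v -1.915 4.123 -1.174
v -1.664 3.832 -2.492
v -2.239 3.987 -1.314
v -1.911 3.557 -2.576
v -2.486 3.712 -1.398
v -2.031 3.198 -2.588
v -2.606 3.353 -1.41
v -2 2.827 -2.524
v -2.575 2.982 -1.346
v -1.826 2.516 -2.398
v -2.401 2.671 -1.22
v -1.542 2.327 -2.234
v -2.117 2.482 -1.056
v -1.205 2.297 -2.066
v -1.78 2.452 -0.888
v -0.881 2.433 -1.926
v -1.456 2.588 -0.748
f 2 1 4
f 2 4 3
f 4 1 5
f 4 5 3
f 5 1 6
f 5 6 3
f 6 1 7
f 6 7 3
f 7 1 8
f 7 8 3
f 8 1 9
f 8 9 3
f 9 1 10
f 9 10 3
f 10 1 11
f 10 11 3
f 11 1 2
f 11 2 3
f 13 12 16
f 13 16 14
f 14 16 17
f 14 17 15
f 16 12 18
f 16 18 17
f 17 18 19
f 17 19 15
f 18 12 20
f 18 20 19
f 19 20 21
f 19 21 15
f 20 12 22
f 20 22 21
f 21 22 23
f 21 23 15
f 22 12 24
f 22 24 23
f 23 24 25
f 23 25 15
f 24 12 26
f 24 26 25
f 25 26 27
f 25 27 15
f 26 12 28
f 26 28 27
f 27 28 29
f 27 29 15
f 28 12 30
f 28 30 29
f 29 30 31
f 29 31 15
f 30 12 32
f 30 32 31
f 31 32 33
f 31 33 15
f 32 12 34
f 32 34 33
f 33 34 35
f 33 35 15
f 34 12 36
f 34 36 35
f 35 36 37
f 35 37 15
f 36 12 13
f 36 13 37
f 37 13 14
f 37 14 15
f 38 75 54
f 75 49 78
f 54 78 43
f 75 78 54
f 38 54 50
f 54 43 55
f 50 55 39
f 54 55 50
f 38 50 59
f 50 39 60
f 59 60 45
f 50 60 59
f 38 59 71
f 59 45 74
f 71 74 48
f 59 74 71
f 38 71 75
f 71 48 79
f 75 79 49
f 71 79 75
f 39 55 66
f 55 43 69
f 66 69 47
f 55 69 66
f 43 78 56
f 78 49 77
f 56 77 42
f 78 77 56
f 49 79 76
f 79 48 72
f 76 72 40
f 79 72 76
f 48 74 73
f 74 45 61
f 73 61 44
f 74 61 73
f 45 60 65
f 60 39 62
f 65 62 46
f 60 62 65
f 41 67 53
f 67 47 68
f 53 68 42
f 67 68 53
f 41 53 51
f 53 42 52
f 51 52 40
f 53 52 51
f 41 51 58
f 51 40 57
f 58 57 44
f 51 57 58
f 41 58 63
f 58 44 64
f 63 64 46
f 58 64 63
f 41 63 67
f 63 46 70
f 67 70 47
f 63 70 67
f 42 68 56
f 68 47 69
f 56 69 43
f 68 69 56
f 40 52 76
f 52 42 77
f 76 77 49
f 52 77 76
f 44 57 73
f 57 40 72
f 73 72 48
f 57 72 73
f 46 64 65
f 64 44 61
f 65 61 45
f 64 61 65
f 47 70 66
f 70 46 62
f 66 62 39
f 70 62 66
f 81 80 83
f 81 83 82
f 83 80 84
f 83 84 82
f 84 80 85
f 84 85 82
f 85 80 86
f 85 86 82
f 86 80 87
f 86 87 82
f 87 80 88
f 87 88 82
f 88 80 89
f 88 89 82
f 89 80 81
f 89 81 82
f 91 90 94
f 91 94 92
f 92 94 95
f 92 95 93
f 94 90 96
f 94 96 95
f 95 96 97
f 95 97 93
f 96 90 98
f 96 98 97
f 97 98 99
f 97 99 93
f 98 90 100
f 98 100 99
f 99 100 101
f 99 101 93
f 100 90 102
f 100 102 101
f 101 102 103
f 101 103 93
f 102 90 104
f 102 104 103
f 103 104 105
f 103 105 93
f 104 90 106
f 104 106 105
f 105 106 107
f 105 107 93
f 106 90 108
f 106 108 107
f 107 108 109
f 107 109 93
f 108 90 110
f 108 110 109
f 109 110 111
f 109 111 93
f 110 90 112
f 110 112 111
f 111 112 113
f 111 113 93
f 112 90 114
f 112 114 113
f 113 114 115
f 113 115 93
f 114 90 116
f 114 116 115
f 115 116 117
f 115 117 93
f 116 90 118
f 116 118 117
f 117 118 119
f 117 119 93
f 118 90 91
f 118 91 119
f 119 91 92
f 119 92 93



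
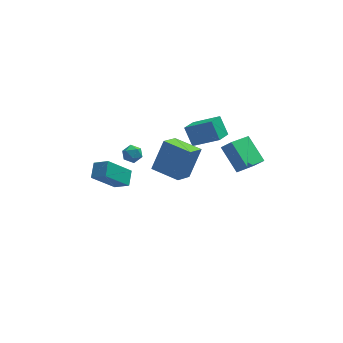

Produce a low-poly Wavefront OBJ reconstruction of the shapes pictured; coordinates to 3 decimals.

v 3.139 -3.833 1.547
v 3.703 -4.048 2.16
v 2.384 -2.504 2.708
v 2.948 -2.719 3.321
v 4.312 -2.601 0.899
v 4.876 -2.816 1.512
v 3.557 -1.272 2.06
v 4.121 -1.487 2.673
v -0.284 -4.287 1.581
v 0.501 -3.547 3.382
v -1.691 -3.175 1.737
v -0.905 -2.435 3.539
v 0.485 -3.205 0.801
v 1.271 -2.465 2.603
v -0.921 -2.093 0.958
v -0.136 -1.353 2.759
v -2.756 -1.865 2.859
v -2.183 -1.945 2.536
v -3.217 -2.595 2.224
v -2.644 -2.675 1.901
v -2.703 -2.883 2.527
v -2.418 -2.432 2.92
v -2.982 -2.108 1.84
v -2.697 -1.657 2.233
v -2.323 -2.095 1.906
v -2.15 -2.574 2.33
v -3.25 -1.966 2.43
v -3.077 -2.445 2.854
v -4.972 0.757 -2.472
v -4.136 0.221 -1.892
v -4.734 1.71 -1.935
v -3.898 1.175 -1.355
v -3.542 1.285 -4.045
v -2.706 0.75 -3.465
v -3.304 2.239 -3.508
v -2.468 1.703 -2.928
v 2.52 -0.918 1.96
v 2.115 -0.193 3.062
v 0.991 -0.349 1.024
v 0.586 0.376 2.127
v 3.154 0.084 1.533
v 2.749 0.809 2.636
v 1.625 0.653 0.598
v 1.22 1.378 1.7
f 2 4 1
f 5 2 1
f 1 4 3
f 3 5 1
f 2 8 4
f 6 2 5
f 6 8 2
f 4 8 3
f 7 5 3
f 3 8 7
f 7 6 5
f 8 6 7
f 10 12 9
f 13 10 9
f 9 12 11
f 11 13 9
f 10 16 12
f 14 10 13
f 14 16 10
f 12 16 11
f 15 13 11
f 11 16 15
f 15 14 13
f 16 14 15
f 17 28 22
f 17 22 18
f 17 18 24
f 17 24 27
f 17 27 28
f 18 22 26
f 22 28 21
f 28 27 19
f 27 24 23
f 24 18 25
f 20 26 21
f 20 21 19
f 20 19 23
f 20 23 25
f 20 25 26
f 21 26 22
f 19 21 28
f 23 19 27
f 25 23 24
f 26 25 18
f 30 32 29
f 33 30 29
f 29 32 31
f 31 33 29
f 30 36 32
f 34 30 33
f 34 36 30
f 32 36 31
f 35 33 31
f 31 36 35
f 35 34 33
f 36 34 35
f 38 40 37
f 41 38 37
f 37 40 39
f 39 41 37
f 38 44 40
f 42 38 41
f 42 44 38
f 40 44 39
f 43 41 39
f 39 44 43
f 43 42 41
f 44 42 43



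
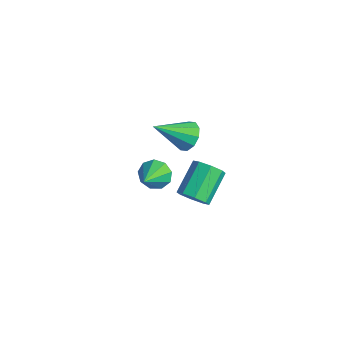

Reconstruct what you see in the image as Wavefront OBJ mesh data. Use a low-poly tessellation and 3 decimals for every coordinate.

v 2.673 -1.993 -1.136
v 3.333 -1.737 -0.923
v 2.568 -0.571 0.049
v 1.907 -0.827 -0.164
v 3.14 -1.477 -1.387
v 2.374 -0.311 -0.415
v 2.672 -1.519 -1.705
v 1.907 -0.353 -0.733
v 2.205 -1.839 -1.689
v 1.44 -0.673 -0.717
v 2.012 -2.249 -1.349
v 1.247 -1.083 -0.377
v 2.206 -2.509 -0.885
v 1.44 -1.343 0.087
v 2.673 -2.467 -0.567
v 1.908 -1.301 0.405
v 3.14 -2.147 -0.583
v 2.375 -0.981 0.389
v -2.284 -1.302 -4.261
v -1.656 -0.85 -4.465
v -1.236 -2.358 -3.379
v -1.871 -0.67 -3.995
v -2.279 -0.786 -3.65
v -2.689 -1.143 -3.59
v -2.91 -1.575 -3.845
v -2.838 -1.878 -4.294
v -2.506 -1.912 -4.728
v -2.071 -1.66 -4.944
v -1.735 -1.241 -4.84
v 0.745 -1.23 1.118
v 1.006 -0.837 1.726
v 0.475 -2.73 2.202
v 0.536 -0.772 1.7
v 0.145 -0.881 1.452
v -0.017 -1.124 1.076
v 0.112 -1.407 0.716
v 0.483 -1.623 0.51
v 0.953 -1.688 0.536
v 1.344 -1.579 0.784
v 1.506 -1.336 1.16
v 1.377 -1.053 1.52
f 2 1 5
f 2 5 3
f 3 5 6
f 3 6 4
f 5 1 7
f 5 7 6
f 6 7 8
f 6 8 4
f 7 1 9
f 7 9 8
f 8 9 10
f 8 10 4
f 9 1 11
f 9 11 10
f 10 11 12
f 10 12 4
f 11 1 13
f 11 13 12
f 12 13 14
f 12 14 4
f 13 1 15
f 13 15 14
f 14 15 16
f 14 16 4
f 15 1 17
f 15 17 16
f 16 17 18
f 16 18 4
f 17 1 2
f 17 2 18
f 18 2 3
f 18 3 4
f 20 19 22
f 20 22 21
f 22 19 23
f 22 23 21
f 23 19 24
f 23 24 21
f 24 19 25
f 24 25 21
f 25 19 26
f 25 26 21
f 26 19 27
f 26 27 21
f 27 19 28
f 27 28 21
f 28 19 29
f 28 29 21
f 29 19 20
f 29 20 21
f 31 30 33
f 31 33 32
f 33 30 34
f 33 34 32
f 34 30 35
f 34 35 32
f 35 30 36
f 35 36 32
f 36 30 37
f 36 37 32
f 37 30 38
f 37 38 32
f 38 30 39
f 38 39 32
f 39 30 40
f 39 40 32
f 40 30 41
f 40 41 32
f 41 30 31
f 41 31 32



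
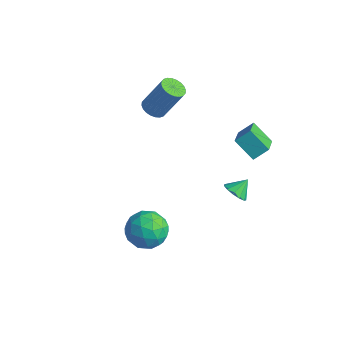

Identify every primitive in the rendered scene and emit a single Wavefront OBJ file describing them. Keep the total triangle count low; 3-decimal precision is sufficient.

v 2.511 3.983 1.567
v 1.416 3.677 2.514
v 2.863 4.719 2.212
v 1.768 4.412 3.16
v 3.452 2.888 2.3
v 2.357 2.581 3.248
v 3.804 3.623 2.946
v 2.709 3.317 3.893
v 0.768 -1.257 -1.981
v 1.549 -1.569 -2.865
v 0.911 -3.071 -1.215
v 1.692 -3.383 -2.099
v 2.029 -2.584 -1.242
v 1.941 -1.463 -1.715
v 0.519 -3.177 -2.365
v 0.431 -2.056 -2.838
v 1.394 -2.755 -3.103
v 2.328 -2.389 -2.408
v 0.132 -2.251 -1.672
v 1.066 -1.885 -0.977
v 1.146 -1.254 -2.49
v 1.314 -3.386 -1.59
v 1.513 -2.916 -1.086
v 1.971 -3.1 -1.606
v 1.377 -1.192 -1.814
v 1.835 -1.375 -2.334
v 2.118 -1.971 -1.38
v 0.625 -3.265 -1.746
v 1.083 -3.448 -2.266
v 0.489 -1.54 -2.474
v 0.947 -1.724 -2.994
v 0.342 -2.669 -2.7
v 1.514 -2.135 -3.149
v 1.598 -3.2 -2.7
v 0.909 -3.08 -2.856
v 0.857 -2.421 -3.134
v 2.063 -1.919 -2.741
v 2.147 -2.985 -2.291
v 2.345 -2.515 -1.787
v 2.293 -1.857 -2.065
v 1.972 -2.616 -2.881
v 0.313 -1.655 -1.789
v 0.397 -2.721 -1.339
v 0.167 -2.783 -2.015
v 0.115 -2.125 -2.293
v 0.862 -1.44 -1.38
v 0.946 -2.505 -0.931
v 1.603 -2.219 -0.946
v 1.551 -1.56 -1.224
v 0.488 -2.024 -1.199
v -3.6 2.149 1.834
v -3.071 2.523 1.475
v -2.311 3.264 3.368
v -2.84 2.891 3.726
v -3.283 2.719 1.483
v -2.523 3.46 3.376
v -3.543 2.828 1.545
v -2.783 3.57 3.437
v -3.812 2.834 1.651
v -3.052 3.576 3.543
v -4.048 2.736 1.784
v -3.288 3.477 3.676
v -4.217 2.548 1.925
v -3.456 3.29 3.817
v -4.291 2.3 2.052
v -3.531 3.041 3.945
v -4.26 2.029 2.146
v -3.5 2.77 4.039
v -4.129 1.776 2.192
v -3.369 2.517 4.085
v -3.917 1.58 2.184
v -3.157 2.321 4.077
v -3.657 1.47 2.123
v -2.897 2.212 4.015
v -3.388 1.464 2.017
v -2.628 2.206 3.909
v -3.152 1.563 1.884
v -2.392 2.304 3.776
v -2.984 1.75 1.743
v -2.223 2.492 3.635
v -2.909 1.999 1.615
v -2.149 2.74 3.508
v -2.94 2.27 1.521
v -2.18 3.011 3.414
v 3.665 1.497 0.583
v 4.302 1.212 0.795
v 3.775 2.263 1.277
v 4.388 1.476 0.491
v 4.245 1.746 0.216
v 3.917 1.937 0.057
v 3.509 1.988 0.066
v 3.15 1.884 0.238
v 2.955 1.657 0.52
v 2.985 1.379 0.822
v 3.231 1.138 1.047
v 3.614 1.012 1.126
v 4.014 1.039 1.032
f 2 4 1
f 5 2 1
f 1 4 3
f 3 5 1
f 2 8 4
f 6 2 5
f 6 8 2
f 4 8 3
f 7 5 3
f 3 8 7
f 7 6 5
f 8 6 7
f 9 46 25
f 46 20 49
f 25 49 14
f 46 49 25
f 9 25 21
f 25 14 26
f 21 26 10
f 25 26 21
f 9 21 30
f 21 10 31
f 30 31 16
f 21 31 30
f 9 30 42
f 30 16 45
f 42 45 19
f 30 45 42
f 9 42 46
f 42 19 50
f 46 50 20
f 42 50 46
f 10 26 37
f 26 14 40
f 37 40 18
f 26 40 37
f 14 49 27
f 49 20 48
f 27 48 13
f 49 48 27
f 20 50 47
f 50 19 43
f 47 43 11
f 50 43 47
f 19 45 44
f 45 16 32
f 44 32 15
f 45 32 44
f 16 31 36
f 31 10 33
f 36 33 17
f 31 33 36
f 12 38 24
f 38 18 39
f 24 39 13
f 38 39 24
f 12 24 22
f 24 13 23
f 22 23 11
f 24 23 22
f 12 22 29
f 22 11 28
f 29 28 15
f 22 28 29
f 12 29 34
f 29 15 35
f 34 35 17
f 29 35 34
f 12 34 38
f 34 17 41
f 38 41 18
f 34 41 38
f 13 39 27
f 39 18 40
f 27 40 14
f 39 40 27
f 11 23 47
f 23 13 48
f 47 48 20
f 23 48 47
f 15 28 44
f 28 11 43
f 44 43 19
f 28 43 44
f 17 35 36
f 35 15 32
f 36 32 16
f 35 32 36
f 18 41 37
f 41 17 33
f 37 33 10
f 41 33 37
f 52 51 55
f 52 55 53
f 53 55 56
f 53 56 54
f 55 51 57
f 55 57 56
f 56 57 58
f 56 58 54
f 57 51 59
f 57 59 58
f 58 59 60
f 58 60 54
f 59 51 61
f 59 61 60
f 60 61 62
f 60 62 54
f 61 51 63
f 61 63 62
f 62 63 64
f 62 64 54
f 63 51 65
f 63 65 64
f 64 65 66
f 64 66 54
f 65 51 67
f 65 67 66
f 66 67 68
f 66 68 54
f 67 51 69
f 67 69 68
f 68 69 70
f 68 70 54
f 69 51 71
f 69 71 70
f 70 71 72
f 70 72 54
f 71 51 73
f 71 73 72
f 72 73 74
f 72 74 54
f 73 51 75
f 73 75 74
f 74 75 76
f 74 76 54
f 75 51 77
f 75 77 76
f 76 77 78
f 76 78 54
f 77 51 79
f 77 79 78
f 78 79 80
f 78 80 54
f 79 51 81
f 79 81 80
f 80 81 82
f 80 82 54
f 81 51 83
f 81 83 82
f 82 83 84
f 82 84 54
f 83 51 52
f 83 52 84
f 84 52 53
f 84 53 54
f 86 85 88
f 86 88 87
f 88 85 89
f 88 89 87
f 89 85 90
f 89 90 87
f 90 85 91
f 90 91 87
f 91 85 92
f 91 92 87
f 92 85 93
f 92 93 87
f 93 85 94
f 93 94 87
f 94 85 95
f 94 95 87
f 95 85 96
f 95 96 87
f 96 85 97
f 96 97 87
f 97 85 86
f 97 86 87



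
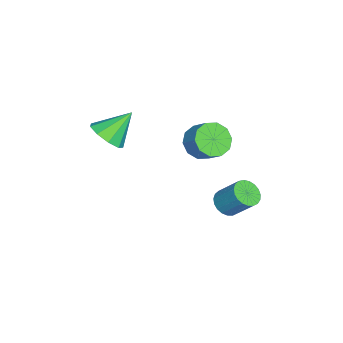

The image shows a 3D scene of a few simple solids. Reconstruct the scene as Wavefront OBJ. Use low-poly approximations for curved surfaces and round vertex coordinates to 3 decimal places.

v -0.548 2.162 -3.547
v -0.007 1.59 -3.254
v 0.429 2.686 -1.921
v -0.112 3.258 -2.213
v 0.194 1.775 -3.472
v 0.63 2.871 -2.138
v 0.266 2.027 -3.702
v 0.703 3.123 -2.369
v 0.198 2.303 -3.906
v 0.634 3.398 -2.573
v 0 2.554 -4.048
v 0.437 3.649 -2.715
v -0.292 2.737 -4.103
v 0.145 3.833 -2.77
v -0.628 2.821 -4.062
v -0.192 3.917 -2.728
v -0.951 2.791 -3.931
v -0.515 3.887 -2.598
v -1.204 2.652 -3.735
v -0.768 3.748 -2.401
v -1.344 2.429 -3.505
v -0.907 3.524 -2.172
v -1.346 2.159 -3.283
v -0.909 3.255 -1.95
v -1.21 1.89 -3.106
v -0.773 2.986 -1.773
v -0.96 1.668 -3.006
v -0.523 2.764 -1.673
v -0.638 1.532 -2.999
v -0.202 2.627 -1.666
v -0.301 1.504 -3.087
v 0.135 2.6 -1.753
v 1.442 -3.61 2.533
v 2.433 -3.302 2.867
v 0.638 -2.47 3.867
v 2.191 -2.845 2.33
v 1.598 -2.746 1.888
v 0.933 -3.052 1.748
v 0.506 -3.619 1.976
v 0.517 -4.182 2.464
v 0.961 -4.478 2.985
v 1.63 -4.368 3.295
v 2.211 -3.903 3.248
v 0.307 0.945 1.802
v 1.146 0.905 1.172
v 1.792 1.615 1.988
v 0.953 1.655 2.618
v 0.793 1.422 1.002
v 1.439 2.132 1.818
v 0.254 1.757 1.138
v 0.9 2.467 1.954
v -0.265 1.781 1.527
v 0.381 2.492 2.343
v -0.565 1.487 2.021
v 0.081 2.197 2.837
v -0.532 0.985 2.432
v 0.114 1.695 3.248
v -0.179 0.468 2.602
v 0.467 1.178 3.418
v 0.36 0.133 2.466
v 1.006 0.843 3.282
v 0.879 0.108 2.077
v 1.525 0.819 2.893
v 1.179 0.403 1.583
v 1.825 1.113 2.399
f 2 1 5
f 2 5 3
f 3 5 6
f 3 6 4
f 5 1 7
f 5 7 6
f 6 7 8
f 6 8 4
f 7 1 9
f 7 9 8
f 8 9 10
f 8 10 4
f 9 1 11
f 9 11 10
f 10 11 12
f 10 12 4
f 11 1 13
f 11 13 12
f 12 13 14
f 12 14 4
f 13 1 15
f 13 15 14
f 14 15 16
f 14 16 4
f 15 1 17
f 15 17 16
f 16 17 18
f 16 18 4
f 17 1 19
f 17 19 18
f 18 19 20
f 18 20 4
f 19 1 21
f 19 21 20
f 20 21 22
f 20 22 4
f 21 1 23
f 21 23 22
f 22 23 24
f 22 24 4
f 23 1 25
f 23 25 24
f 24 25 26
f 24 26 4
f 25 1 27
f 25 27 26
f 26 27 28
f 26 28 4
f 27 1 29
f 27 29 28
f 28 29 30
f 28 30 4
f 29 1 31
f 29 31 30
f 30 31 32
f 30 32 4
f 31 1 2
f 31 2 32
f 32 2 3
f 32 3 4
f 34 33 36
f 34 36 35
f 36 33 37
f 36 37 35
f 37 33 38
f 37 38 35
f 38 33 39
f 38 39 35
f 39 33 40
f 39 40 35
f 40 33 41
f 40 41 35
f 41 33 42
f 41 42 35
f 42 33 43
f 42 43 35
f 43 33 34
f 43 34 35
f 45 44 48
f 45 48 46
f 46 48 49
f 46 49 47
f 48 44 50
f 48 50 49
f 49 50 51
f 49 51 47
f 50 44 52
f 50 52 51
f 51 52 53
f 51 53 47
f 52 44 54
f 52 54 53
f 53 54 55
f 53 55 47
f 54 44 56
f 54 56 55
f 55 56 57
f 55 57 47
f 56 44 58
f 56 58 57
f 57 58 59
f 57 59 47
f 58 44 60
f 58 60 59
f 59 60 61
f 59 61 47
f 60 44 62
f 60 62 61
f 61 62 63
f 61 63 47
f 62 44 64
f 62 64 63
f 63 64 65
f 63 65 47
f 64 44 45
f 64 45 65
f 65 45 46
f 65 46 47



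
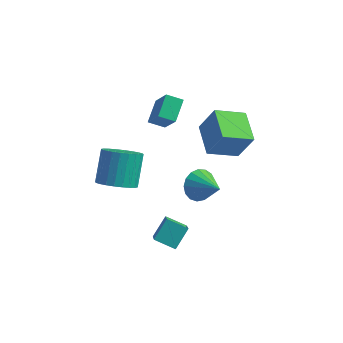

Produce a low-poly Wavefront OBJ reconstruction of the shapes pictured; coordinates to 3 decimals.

v 1.984 -3.371 2.161
v 2.487 -2.758 1.657
v 3.356 -3.909 2.879
v 2.381 -2.53 2.03
v 2.185 -2.494 2.432
v 1.942 -2.66 2.773
v 1.708 -2.988 2.974
v 1.538 -3.404 2.988
v 1.47 -3.813 2.812
v 1.519 -4.12 2.488
v 1.675 -4.256 2.088
v 1.902 -4.19 1.705
v 2.147 -3.936 1.427
v 2.355 -3.552 1.316
v 2.478 -3.127 1.399
v -0.327 1.031 2.366
v 0.503 1.118 3.961
v 0.83 2.239 1.699
v 1.66 2.325 3.294
v 0.86 -0.405 1.826
v 1.69 -0.319 3.421
v 2.017 0.802 1.159
v 2.847 0.889 2.754
v -0.488 -3.593 -2.876
v -0.292 -2.622 -1.959
v 0.595 -3.372 -3.343
v 0.792 -2.401 -2.426
v 0.228 -4.779 -1.774
v 0.425 -3.808 -0.857
v 1.312 -4.558 -2.241
v 1.508 -3.587 -1.324
v -2.86 -3.029 -0.16
v -1.845 -2.665 -0.237
v -2.146 -1.488 1.364
v -3.16 -1.851 1.44
v -2.051 -2.388 -0.479
v -2.351 -1.211 1.122
v -2.379 -2.209 -0.673
v -2.68 -1.031 0.928
v -2.78 -2.154 -0.789
v -3.081 -0.977 0.812
v -3.194 -2.232 -0.809
v -3.495 -1.055 0.792
v -3.556 -2.432 -0.73
v -3.857 -1.255 0.871
v -3.813 -2.723 -0.565
v -4.114 -1.545 1.036
v -3.924 -3.06 -0.338
v -4.225 -1.882 1.263
v -3.874 -3.392 -0.084
v -4.175 -2.215 1.517
v -3.669 -3.669 0.158
v -3.969 -2.492 1.759
v -3.34 -3.849 0.352
v -3.641 -2.671 1.953
v -2.939 -3.903 0.468
v -3.24 -2.726 2.069
v -2.525 -3.825 0.488
v -2.826 -2.648 2.089
v -2.163 -3.625 0.409
v -2.464 -2.448 2.01
v -1.906 -3.335 0.244
v -2.207 -2.157 1.845
v -1.795 -2.998 0.017
v -2.096 -1.82 1.618
v -2.545 -0.293 2.854
v -2.725 0.885 3.607
v -1.756 0.063 2.486
v -1.937 1.241 3.24
v -1.523 -1.061 4.3
v -1.704 0.117 5.054
v -0.735 -0.705 3.933
v -0.915 0.473 4.686
f 2 1 4
f 2 4 3
f 4 1 5
f 4 5 3
f 5 1 6
f 5 6 3
f 6 1 7
f 6 7 3
f 7 1 8
f 7 8 3
f 8 1 9
f 8 9 3
f 9 1 10
f 9 10 3
f 10 1 11
f 10 11 3
f 11 1 12
f 11 12 3
f 12 1 13
f 12 13 3
f 13 1 14
f 13 14 3
f 14 1 15
f 14 15 3
f 15 1 2
f 15 2 3
f 17 19 16
f 20 17 16
f 16 19 18
f 18 20 16
f 17 23 19
f 21 17 20
f 21 23 17
f 19 23 18
f 22 20 18
f 18 23 22
f 22 21 20
f 23 21 22
f 25 27 24
f 28 25 24
f 24 27 26
f 26 28 24
f 25 31 27
f 29 25 28
f 29 31 25
f 27 31 26
f 30 28 26
f 26 31 30
f 30 29 28
f 31 29 30
f 33 32 36
f 33 36 34
f 34 36 37
f 34 37 35
f 36 32 38
f 36 38 37
f 37 38 39
f 37 39 35
f 38 32 40
f 38 40 39
f 39 40 41
f 39 41 35
f 40 32 42
f 40 42 41
f 41 42 43
f 41 43 35
f 42 32 44
f 42 44 43
f 43 44 45
f 43 45 35
f 44 32 46
f 44 46 45
f 45 46 47
f 45 47 35
f 46 32 48
f 46 48 47
f 47 48 49
f 47 49 35
f 48 32 50
f 48 50 49
f 49 50 51
f 49 51 35
f 50 32 52
f 50 52 51
f 51 52 53
f 51 53 35
f 52 32 54
f 52 54 53
f 53 54 55
f 53 55 35
f 54 32 56
f 54 56 55
f 55 56 57
f 55 57 35
f 56 32 58
f 56 58 57
f 57 58 59
f 57 59 35
f 58 32 60
f 58 60 59
f 59 60 61
f 59 61 35
f 60 32 62
f 60 62 61
f 61 62 63
f 61 63 35
f 62 32 64
f 62 64 63
f 63 64 65
f 63 65 35
f 64 32 33
f 64 33 65
f 65 33 34
f 65 34 35
f 67 69 66
f 70 67 66
f 66 69 68
f 68 70 66
f 67 73 69
f 71 67 70
f 71 73 67
f 69 73 68
f 72 70 68
f 68 73 72
f 72 71 70
f 73 71 72



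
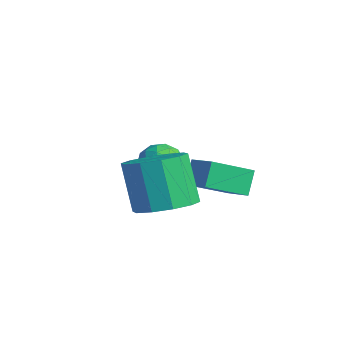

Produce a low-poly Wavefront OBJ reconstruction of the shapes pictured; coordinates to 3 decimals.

v -2.292 3.091 2.16
v -1.766 3.172 1.55
v -2.194 1.788 2.07
v -1.668 1.869 1.46
v -1.454 2.085 2.211
v -1.515 2.89 2.266
v -2.445 2.07 1.354
v -2.506 2.875 1.409
v -1.86 2.541 1.052
v -1.248 2.551 1.581
v -2.712 2.409 2.039
v -2.1 2.419 2.568
v -2.037 3.246 1.863
v -1.923 1.714 1.757
v -1.797 1.841 2.198
v -1.488 1.889 1.84
v -1.89 3.08 2.284
v -1.581 3.128 1.926
v -1.398 2.489 2.314
v -2.379 1.832 1.694
v -2.07 1.88 1.336
v -2.472 3.071 1.78
v -2.163 3.119 1.422
v -2.562 2.471 1.306
v -1.784 2.923 1.212
v -1.726 2.157 1.159
v -2.183 2.275 1.096
v -2.219 2.748 1.129
v -1.424 2.929 1.523
v -1.366 2.163 1.47
v -1.241 2.289 1.911
v -1.276 2.763 1.944
v -1.48 2.558 1.23
v -2.594 2.797 2.15
v -2.536 2.031 2.097
v -2.684 2.197 1.676
v -2.719 2.671 1.709
v -2.234 2.803 2.461
v -2.176 2.037 2.408
v -1.741 2.212 2.491
v -1.777 2.685 2.524
v -2.48 2.402 2.39
v -0.253 4.204 1.912
v -0.332 2.671 2.73
v 0.723 4.346 2.271
v 0.645 2.813 3.09
v 0.115 3.747 1.09
v 0.037 2.214 1.909
v 1.092 3.889 1.45
v 1.013 2.356 2.268
v 1.609 0.647 2.25
v 2.5 0.371 2.711
v 1.662 0.438 4.37
v 0.771 0.713 3.91
v 2.484 1.013 2.677
v 1.646 1.079 4.337
v 2.134 1.515 2.48
v 1.296 1.581 4.14
v 1.583 1.685 2.196
v 0.745 1.752 3.855
v 1.042 1.459 1.932
v 0.205 1.525 3.591
v 0.718 0.922 1.79
v -0.12 0.989 3.449
v 0.734 0.281 1.823
v -0.104 0.347 3.483
v 1.084 -0.221 2.02
v 0.246 -0.155 3.68
v 1.635 -0.392 2.305
v 0.797 -0.325 3.964
v 2.175 -0.165 2.569
v 1.338 -0.099 4.228
f 1 38 17
f 38 12 41
f 17 41 6
f 38 41 17
f 1 17 13
f 17 6 18
f 13 18 2
f 17 18 13
f 1 13 22
f 13 2 23
f 22 23 8
f 13 23 22
f 1 22 34
f 22 8 37
f 34 37 11
f 22 37 34
f 1 34 38
f 34 11 42
f 38 42 12
f 34 42 38
f 2 18 29
f 18 6 32
f 29 32 10
f 18 32 29
f 6 41 19
f 41 12 40
f 19 40 5
f 41 40 19
f 12 42 39
f 42 11 35
f 39 35 3
f 42 35 39
f 11 37 36
f 37 8 24
f 36 24 7
f 37 24 36
f 8 23 28
f 23 2 25
f 28 25 9
f 23 25 28
f 4 30 16
f 30 10 31
f 16 31 5
f 30 31 16
f 4 16 14
f 16 5 15
f 14 15 3
f 16 15 14
f 4 14 21
f 14 3 20
f 21 20 7
f 14 20 21
f 4 21 26
f 21 7 27
f 26 27 9
f 21 27 26
f 4 26 30
f 26 9 33
f 30 33 10
f 26 33 30
f 5 31 19
f 31 10 32
f 19 32 6
f 31 32 19
f 3 15 39
f 15 5 40
f 39 40 12
f 15 40 39
f 7 20 36
f 20 3 35
f 36 35 11
f 20 35 36
f 9 27 28
f 27 7 24
f 28 24 8
f 27 24 28
f 10 33 29
f 33 9 25
f 29 25 2
f 33 25 29
f 44 46 43
f 47 44 43
f 43 46 45
f 45 47 43
f 44 50 46
f 48 44 47
f 48 50 44
f 46 50 45
f 49 47 45
f 45 50 49
f 49 48 47
f 50 48 49
f 52 51 55
f 52 55 53
f 53 55 56
f 53 56 54
f 55 51 57
f 55 57 56
f 56 57 58
f 56 58 54
f 57 51 59
f 57 59 58
f 58 59 60
f 58 60 54
f 59 51 61
f 59 61 60
f 60 61 62
f 60 62 54
f 61 51 63
f 61 63 62
f 62 63 64
f 62 64 54
f 63 51 65
f 63 65 64
f 64 65 66
f 64 66 54
f 65 51 67
f 65 67 66
f 66 67 68
f 66 68 54
f 67 51 69
f 67 69 68
f 68 69 70
f 68 70 54
f 69 51 71
f 69 71 70
f 70 71 72
f 70 72 54
f 71 51 52
f 71 52 72
f 72 52 53
f 72 53 54



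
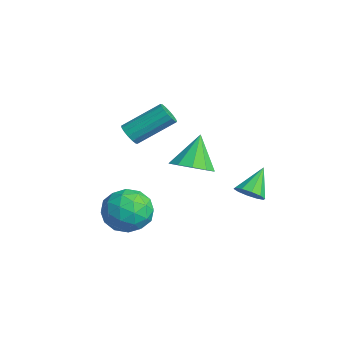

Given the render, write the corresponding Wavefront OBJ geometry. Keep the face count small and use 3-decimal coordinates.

v -0.718 -2.146 -2.104
v 0.005 -2.761 -1.288
v -2.345 -2.559 -0.972
v -1.622 -3.174 -0.156
v -1.53 -1.93 -0.262
v -0.524 -1.675 -0.961
v -1.816 -3.645 -1.299
v -0.81 -3.39 -1.998
v -0.673 -3.687 -0.791
v -0.496 -2.627 -0.15
v -1.844 -2.693 -2.11
v -1.667 -1.633 -1.469
v -0.214 -2.417 -1.795
v -2.126 -2.903 -0.465
v -2.072 -2.172 -0.527
v -1.647 -2.533 -0.047
v -0.525 -1.779 -1.603
v -0.1 -2.14 -1.124
v -1.002 -1.652 -0.52
v -2.24 -3.18 -1.136
v -1.815 -3.541 -0.657
v -0.693 -2.787 -2.213
v -0.268 -3.148 -1.733
v -1.338 -3.668 -1.74
v -0.187 -3.323 -1.024
v -1.144 -3.565 -0.358
v -1.258 -3.843 -1.03
v -0.667 -3.693 -1.441
v -0.083 -2.7 -0.647
v -1.04 -2.942 0.019
v -0.985 -2.212 -0.043
v -0.394 -2.062 -0.454
v -0.482 -3.244 -0.354
v -1.3 -2.378 -2.279
v -2.257 -2.62 -1.613
v -1.946 -3.258 -1.806
v -1.355 -3.108 -2.217
v -1.196 -1.755 -1.902
v -2.153 -1.997 -1.236
v -1.673 -1.627 -0.819
v -1.082 -1.477 -1.23
v -1.858 -2.076 -1.906
v -2.645 0.926 0.037
v -1.918 1.75 0.002
v -3.395 1.654 1.623
v -2.469 1.941 -0.347
v -3.088 1.745 -0.549
v -3.537 1.235 -0.527
v -3.646 0.607 -0.29
v -3.372 0.101 0.072
v -2.821 -0.09 0.421
v -2.202 0.106 0.622
v -1.753 0.616 0.601
v -1.644 1.244 0.364
v -3.687 -1.639 2.122
v -3.377 -1.372 1.656
v -3.063 0.386 2.872
v -3.373 0.119 3.338
v -3.683 -1.286 1.612
v -3.369 0.471 2.828
v -3.99 -1.296 1.704
v -3.677 0.462 2.92
v -4.216 -1.397 1.908
v -3.903 0.361 3.125
v -4.3 -1.563 2.17
v -3.987 0.195 3.386
v -4.22 -1.749 2.419
v -3.907 0.009 3.635
v -3.997 -1.906 2.588
v -3.683 -0.148 3.804
v -3.691 -1.991 2.632
v -3.377 -0.234 3.848
v -3.383 -1.982 2.54
v -3.07 -0.224 3.756
v -3.157 -1.881 2.335
v -2.844 -0.123 3.552
v -3.073 -1.715 2.074
v -2.76 0.043 3.29
v -3.153 -1.529 1.825
v -2.84 0.229 3.041
v 0.07 2.58 -0.495
v 0.612 3.098 -0.621
v -0.59 3.54 0.615
v 0.254 3.188 -0.912
v -0.173 3.046 -1.044
v -0.508 2.726 -0.966
v -0.622 2.35 -0.709
v -0.471 2.062 -0.37
v -0.114 1.971 -0.079
v 0.314 2.113 0.053
v 0.649 2.434 -0.025
v 0.763 2.81 -0.282
f 1 38 17
f 38 12 41
f 17 41 6
f 38 41 17
f 1 17 13
f 17 6 18
f 13 18 2
f 17 18 13
f 1 13 22
f 13 2 23
f 22 23 8
f 13 23 22
f 1 22 34
f 22 8 37
f 34 37 11
f 22 37 34
f 1 34 38
f 34 11 42
f 38 42 12
f 34 42 38
f 2 18 29
f 18 6 32
f 29 32 10
f 18 32 29
f 6 41 19
f 41 12 40
f 19 40 5
f 41 40 19
f 12 42 39
f 42 11 35
f 39 35 3
f 42 35 39
f 11 37 36
f 37 8 24
f 36 24 7
f 37 24 36
f 8 23 28
f 23 2 25
f 28 25 9
f 23 25 28
f 4 30 16
f 30 10 31
f 16 31 5
f 30 31 16
f 4 16 14
f 16 5 15
f 14 15 3
f 16 15 14
f 4 14 21
f 14 3 20
f 21 20 7
f 14 20 21
f 4 21 26
f 21 7 27
f 26 27 9
f 21 27 26
f 4 26 30
f 26 9 33
f 30 33 10
f 26 33 30
f 5 31 19
f 31 10 32
f 19 32 6
f 31 32 19
f 3 15 39
f 15 5 40
f 39 40 12
f 15 40 39
f 7 20 36
f 20 3 35
f 36 35 11
f 20 35 36
f 9 27 28
f 27 7 24
f 28 24 8
f 27 24 28
f 10 33 29
f 33 9 25
f 29 25 2
f 33 25 29
f 44 43 46
f 44 46 45
f 46 43 47
f 46 47 45
f 47 43 48
f 47 48 45
f 48 43 49
f 48 49 45
f 49 43 50
f 49 50 45
f 50 43 51
f 50 51 45
f 51 43 52
f 51 52 45
f 52 43 53
f 52 53 45
f 53 43 54
f 53 54 45
f 54 43 44
f 54 44 45
f 56 55 59
f 56 59 57
f 57 59 60
f 57 60 58
f 59 55 61
f 59 61 60
f 60 61 62
f 60 62 58
f 61 55 63
f 61 63 62
f 62 63 64
f 62 64 58
f 63 55 65
f 63 65 64
f 64 65 66
f 64 66 58
f 65 55 67
f 65 67 66
f 66 67 68
f 66 68 58
f 67 55 69
f 67 69 68
f 68 69 70
f 68 70 58
f 69 55 71
f 69 71 70
f 70 71 72
f 70 72 58
f 71 55 73
f 71 73 72
f 72 73 74
f 72 74 58
f 73 55 75
f 73 75 74
f 74 75 76
f 74 76 58
f 75 55 77
f 75 77 76
f 76 77 78
f 76 78 58
f 77 55 79
f 77 79 78
f 78 79 80
f 78 80 58
f 79 55 56
f 79 56 80
f 80 56 57
f 80 57 58
f 82 81 84
f 82 84 83
f 84 81 85
f 84 85 83
f 85 81 86
f 85 86 83
f 86 81 87
f 86 87 83
f 87 81 88
f 87 88 83
f 88 81 89
f 88 89 83
f 89 81 90
f 89 90 83
f 90 81 91
f 90 91 83
f 91 81 92
f 91 92 83
f 92 81 82
f 92 82 83



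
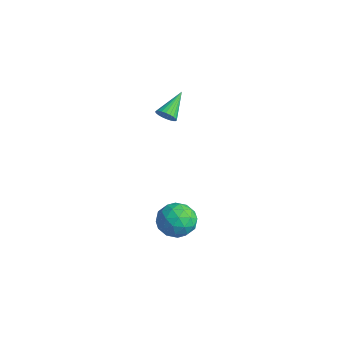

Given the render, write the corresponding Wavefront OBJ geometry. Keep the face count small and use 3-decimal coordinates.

v -3.212 2.903 1.038
v -2.946 2.73 1.476
v -3.788 4.097 1.862
v -2.803 2.859 1.389
v -2.723 2.994 1.249
v -2.717 3.116 1.077
v -2.786 3.205 0.899
v -2.92 3.248 0.742
v -3.099 3.239 0.631
v -3.294 3.179 0.581
v -3.478 3.076 0.601
v -3.62 2.948 0.688
v -3.701 2.812 0.828
v -3.707 2.691 1
v -3.637 2.602 1.178
v -3.503 2.558 1.334
v -3.325 2.568 1.446
v -3.129 2.628 1.496
v 2.886 0.373 -1.33
v 3.46 0.127 -0.634
v 1.8 -0.507 -0.746
v 2.374 -0.753 -0.05
v 2.044 0.122 -0.097
v 2.715 0.665 -0.458
v 2.545 -1.045 -0.922
v 3.216 -0.502 -1.283
v 3.249 -0.75 -0.381
v 2.94 -0.029 0.129
v 2.32 -0.351 -1.509
v 2.011 0.37 -0.999
v 3.268 0.327 -1.033
v 1.992 -0.707 -0.347
v 1.798 -0.193 -0.375
v 2.135 -0.338 0.035
v 2.83 0.643 -0.93
v 3.168 0.499 -0.52
v 2.335 0.496 -0.205
v 2.092 -0.879 -0.86
v 2.43 -1.023 -0.45
v 3.125 -0.042 -1.415
v 3.462 -0.187 -1.005
v 2.925 -0.876 -1.175
v 3.482 -0.333 -0.475
v 2.844 -0.85 -0.132
v 2.944 -1.022 -0.645
v 3.338 -0.702 -0.857
v 3.3 0.091 -0.176
v 2.662 -0.426 0.168
v 2.467 0.088 0.14
v 2.862 0.407 -0.072
v 3.176 -0.424 -0.027
v 2.598 0.046 -1.548
v 1.96 -0.471 -1.204
v 2.398 -0.787 -1.308
v 2.793 -0.468 -1.52
v 2.416 0.47 -1.248
v 1.778 -0.047 -0.905
v 1.922 0.322 -0.523
v 2.316 0.642 -0.735
v 2.084 0.044 -1.353
f 2 1 4
f 2 4 3
f 4 1 5
f 4 5 3
f 5 1 6
f 5 6 3
f 6 1 7
f 6 7 3
f 7 1 8
f 7 8 3
f 8 1 9
f 8 9 3
f 9 1 10
f 9 10 3
f 10 1 11
f 10 11 3
f 11 1 12
f 11 12 3
f 12 1 13
f 12 13 3
f 13 1 14
f 13 14 3
f 14 1 15
f 14 15 3
f 15 1 16
f 15 16 3
f 16 1 17
f 16 17 3
f 17 1 18
f 17 18 3
f 18 1 2
f 18 2 3
f 19 56 35
f 56 30 59
f 35 59 24
f 56 59 35
f 19 35 31
f 35 24 36
f 31 36 20
f 35 36 31
f 19 31 40
f 31 20 41
f 40 41 26
f 31 41 40
f 19 40 52
f 40 26 55
f 52 55 29
f 40 55 52
f 19 52 56
f 52 29 60
f 56 60 30
f 52 60 56
f 20 36 47
f 36 24 50
f 47 50 28
f 36 50 47
f 24 59 37
f 59 30 58
f 37 58 23
f 59 58 37
f 30 60 57
f 60 29 53
f 57 53 21
f 60 53 57
f 29 55 54
f 55 26 42
f 54 42 25
f 55 42 54
f 26 41 46
f 41 20 43
f 46 43 27
f 41 43 46
f 22 48 34
f 48 28 49
f 34 49 23
f 48 49 34
f 22 34 32
f 34 23 33
f 32 33 21
f 34 33 32
f 22 32 39
f 32 21 38
f 39 38 25
f 32 38 39
f 22 39 44
f 39 25 45
f 44 45 27
f 39 45 44
f 22 44 48
f 44 27 51
f 48 51 28
f 44 51 48
f 23 49 37
f 49 28 50
f 37 50 24
f 49 50 37
f 21 33 57
f 33 23 58
f 57 58 30
f 33 58 57
f 25 38 54
f 38 21 53
f 54 53 29
f 38 53 54
f 27 45 46
f 45 25 42
f 46 42 26
f 45 42 46
f 28 51 47
f 51 27 43
f 47 43 20
f 51 43 47

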